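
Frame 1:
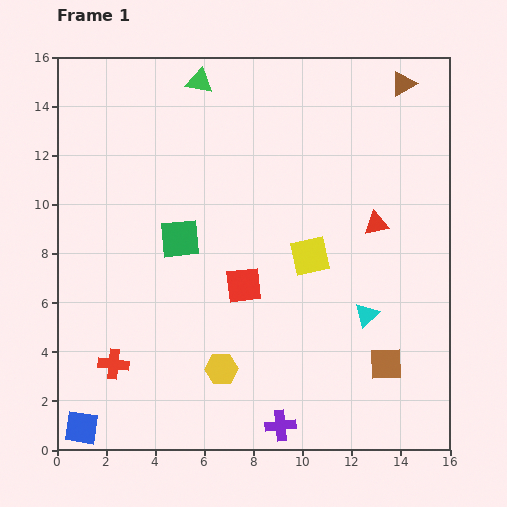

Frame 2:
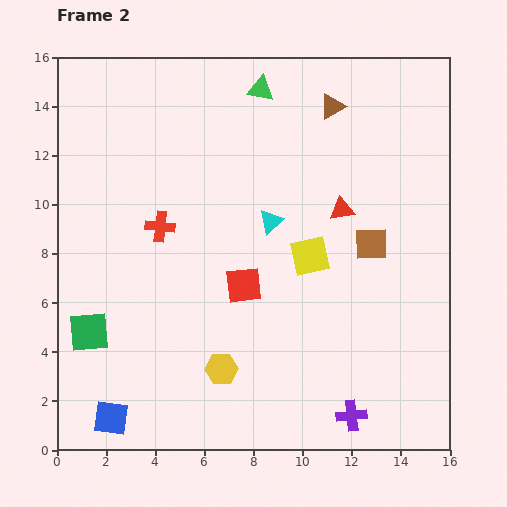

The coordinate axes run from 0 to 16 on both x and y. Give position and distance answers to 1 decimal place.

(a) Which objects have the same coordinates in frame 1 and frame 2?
the yellow hexagon, the yellow square, the red square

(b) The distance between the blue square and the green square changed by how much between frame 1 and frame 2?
-5.1

Distance in frame 1: 8.7. Distance in frame 2: 3.6.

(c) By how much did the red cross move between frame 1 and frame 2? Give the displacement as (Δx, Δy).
(1.9, 5.6)

The red cross was at (2.3, 3.5) in frame 1 and (4.2, 9.1) in frame 2.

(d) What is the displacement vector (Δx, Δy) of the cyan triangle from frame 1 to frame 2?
(-3.9, 3.8)

The cyan triangle was at (12.6, 5.5) in frame 1 and (8.7, 9.3) in frame 2.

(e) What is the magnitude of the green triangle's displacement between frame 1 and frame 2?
2.5

The green triangle moved from (5.8, 15.0) to (8.3, 14.7), a distance of √(2.5² + 0.3²) ≈ 2.5.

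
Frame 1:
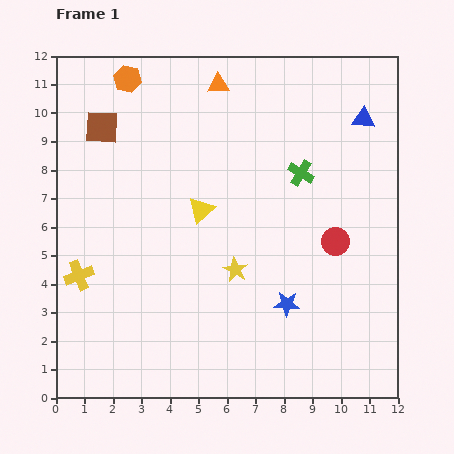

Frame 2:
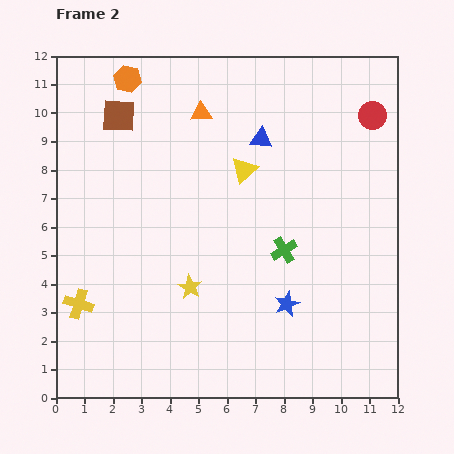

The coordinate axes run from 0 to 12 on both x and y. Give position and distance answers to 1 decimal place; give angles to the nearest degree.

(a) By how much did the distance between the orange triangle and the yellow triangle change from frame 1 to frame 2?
-1.9

Distance in frame 1: 4.4. Distance in frame 2: 2.5.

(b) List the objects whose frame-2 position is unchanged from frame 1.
the blue star, the orange hexagon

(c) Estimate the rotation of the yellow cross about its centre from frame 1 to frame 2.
39° clockwise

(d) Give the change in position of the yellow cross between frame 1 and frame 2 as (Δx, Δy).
(0.0, -1.0)

The yellow cross was at (0.8, 4.3) in frame 1 and (0.8, 3.3) in frame 2.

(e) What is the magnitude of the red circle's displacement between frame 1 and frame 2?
4.6

The red circle moved from (9.8, 5.5) to (11.1, 9.9), a distance of √(1.3² + 4.4²) ≈ 4.6.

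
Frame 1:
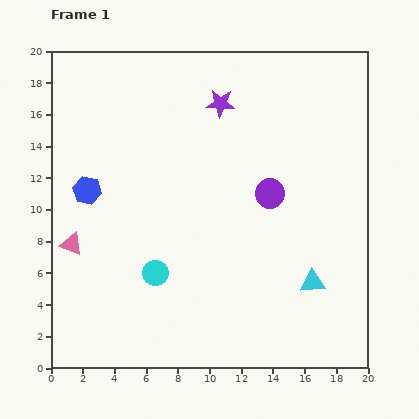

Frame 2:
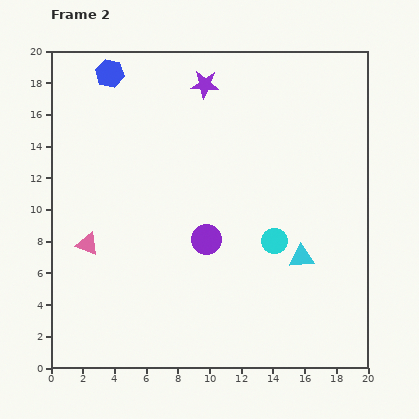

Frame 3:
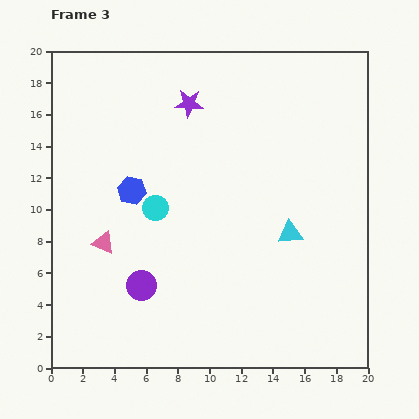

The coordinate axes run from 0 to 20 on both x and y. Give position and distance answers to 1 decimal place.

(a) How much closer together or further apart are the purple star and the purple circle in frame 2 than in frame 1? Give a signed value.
+3.3

Distance in frame 1: 6.5. Distance in frame 2: 9.8.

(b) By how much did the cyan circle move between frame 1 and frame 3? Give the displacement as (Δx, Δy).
(0.0, 4.1)

The cyan circle was at (6.6, 6.0) in frame 1 and (6.6, 10.1) in frame 3.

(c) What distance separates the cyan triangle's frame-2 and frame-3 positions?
1.7

The cyan triangle moved from (15.8, 7.0) to (15.1, 8.5), a distance of √(0.7² + 1.5²) ≈ 1.7.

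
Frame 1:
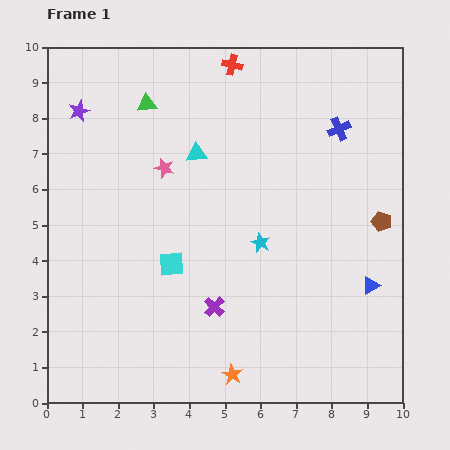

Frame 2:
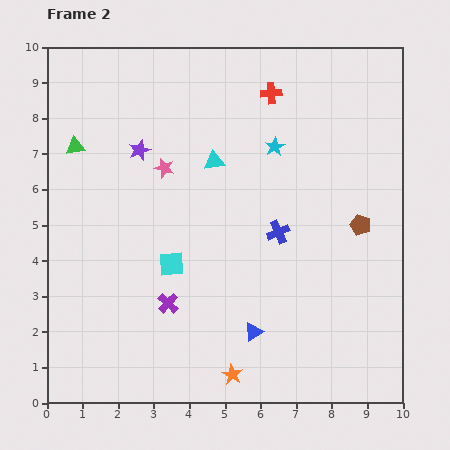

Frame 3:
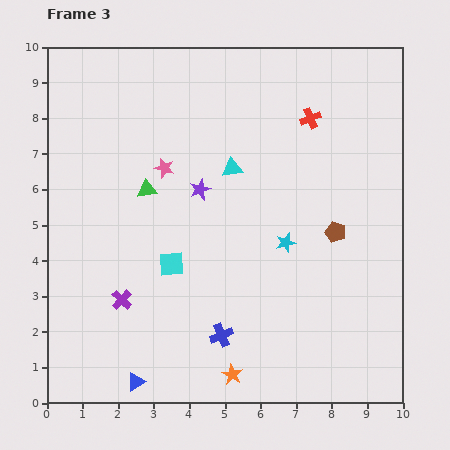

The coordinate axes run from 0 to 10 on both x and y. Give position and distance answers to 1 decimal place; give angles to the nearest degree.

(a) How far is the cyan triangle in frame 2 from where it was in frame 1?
0.5

The cyan triangle moved from (4.2, 7.0) to (4.7, 6.8), a distance of √(0.5² + 0.2²) ≈ 0.5.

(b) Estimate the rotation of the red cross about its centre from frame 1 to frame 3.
35° counter-clockwise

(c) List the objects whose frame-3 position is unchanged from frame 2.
the cyan square, the pink star, the orange star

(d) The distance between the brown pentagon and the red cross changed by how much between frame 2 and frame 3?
-1.2

Distance in frame 2: 4.5. Distance in frame 3: 3.3.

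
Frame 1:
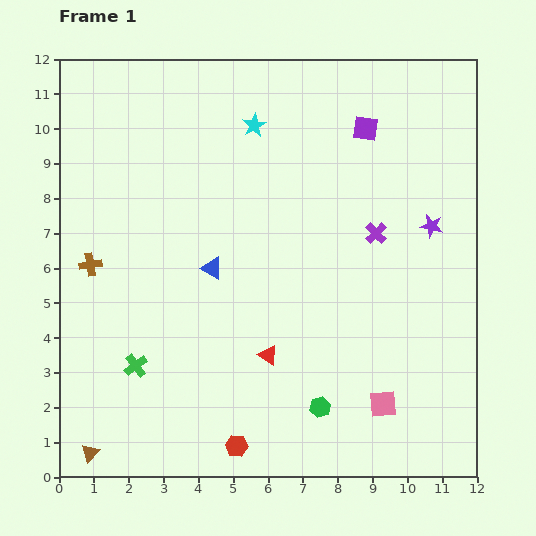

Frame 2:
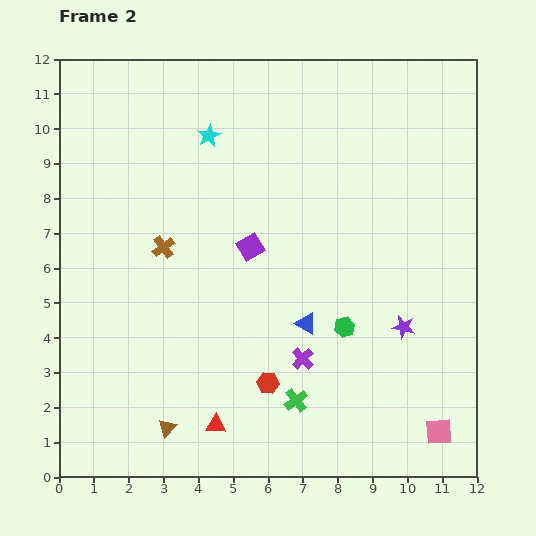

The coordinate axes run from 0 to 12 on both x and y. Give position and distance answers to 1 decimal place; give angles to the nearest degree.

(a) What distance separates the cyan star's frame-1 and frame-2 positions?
1.3

The cyan star moved from (5.6, 10.1) to (4.3, 9.8), a distance of √(1.3² + 0.3²) ≈ 1.3.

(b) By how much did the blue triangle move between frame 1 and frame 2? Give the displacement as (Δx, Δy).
(2.7, -1.6)

The blue triangle was at (4.4, 6.0) in frame 1 and (7.1, 4.4) in frame 2.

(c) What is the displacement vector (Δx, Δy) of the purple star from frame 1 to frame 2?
(-0.8, -2.9)

The purple star was at (10.7, 7.2) in frame 1 and (9.9, 4.3) in frame 2.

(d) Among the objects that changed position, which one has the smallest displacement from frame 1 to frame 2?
the cyan star

(moved 1.3)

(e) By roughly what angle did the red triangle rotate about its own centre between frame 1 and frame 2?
31° counter-clockwise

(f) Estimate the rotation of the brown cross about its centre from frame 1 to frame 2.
26° counter-clockwise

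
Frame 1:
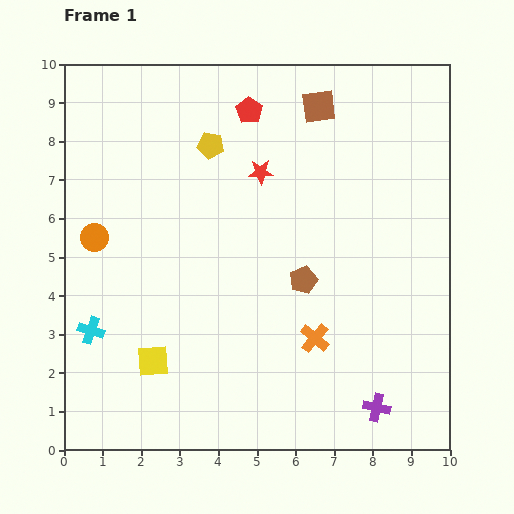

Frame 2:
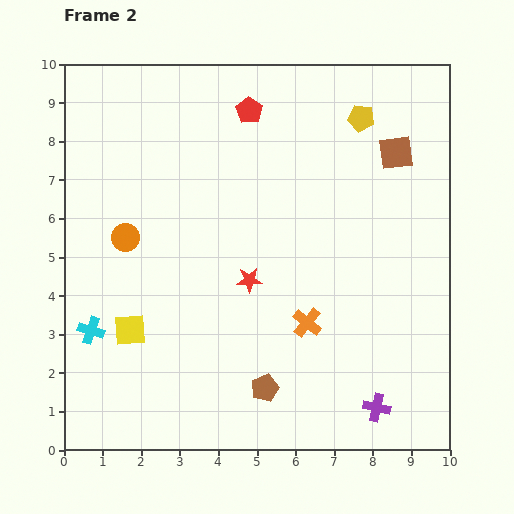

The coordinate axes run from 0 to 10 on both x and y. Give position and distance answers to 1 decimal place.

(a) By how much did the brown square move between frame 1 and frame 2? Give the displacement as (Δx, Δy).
(2.0, -1.2)

The brown square was at (6.6, 8.9) in frame 1 and (8.6, 7.7) in frame 2.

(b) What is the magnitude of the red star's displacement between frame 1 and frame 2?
2.8

The red star moved from (5.1, 7.2) to (4.8, 4.4), a distance of √(0.3² + 2.8²) ≈ 2.8.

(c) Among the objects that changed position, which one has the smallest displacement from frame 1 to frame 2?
the orange cross

(moved 0.4)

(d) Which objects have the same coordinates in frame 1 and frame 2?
the red pentagon, the purple cross, the cyan cross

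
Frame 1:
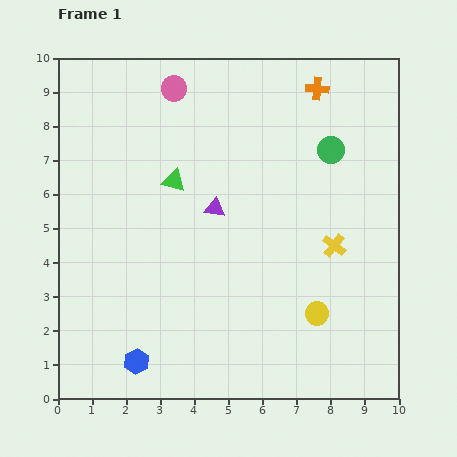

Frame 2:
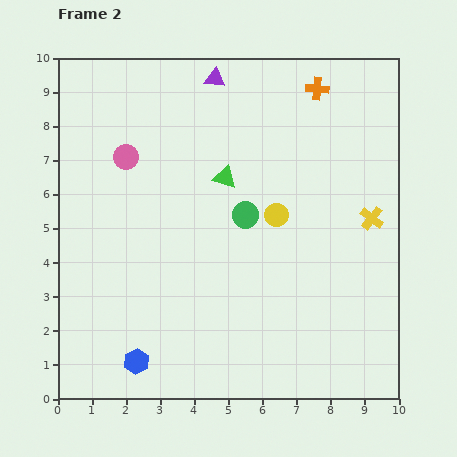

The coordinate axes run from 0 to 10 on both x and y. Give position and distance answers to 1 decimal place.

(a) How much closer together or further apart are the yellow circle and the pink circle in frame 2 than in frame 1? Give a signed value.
-3.1

Distance in frame 1: 7.8. Distance in frame 2: 4.7.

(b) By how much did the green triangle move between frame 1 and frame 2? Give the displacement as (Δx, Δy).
(1.5, 0.1)

The green triangle was at (3.4, 6.4) in frame 1 and (4.9, 6.5) in frame 2.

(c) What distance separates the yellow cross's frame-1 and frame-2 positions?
1.4

The yellow cross moved from (8.1, 4.5) to (9.2, 5.3), a distance of √(1.1² + 0.8²) ≈ 1.4.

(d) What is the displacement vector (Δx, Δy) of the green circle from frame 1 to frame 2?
(-2.5, -1.9)

The green circle was at (8.0, 7.3) in frame 1 and (5.5, 5.4) in frame 2.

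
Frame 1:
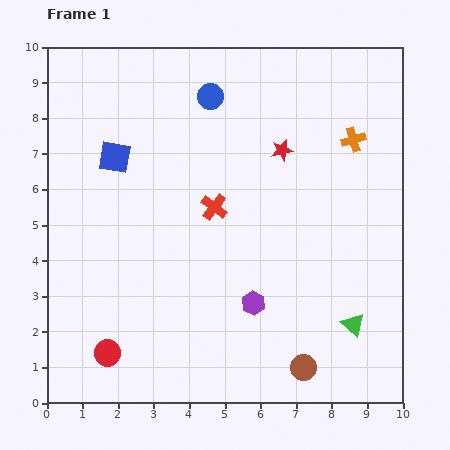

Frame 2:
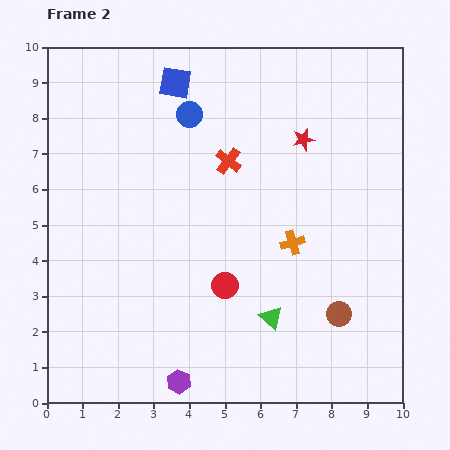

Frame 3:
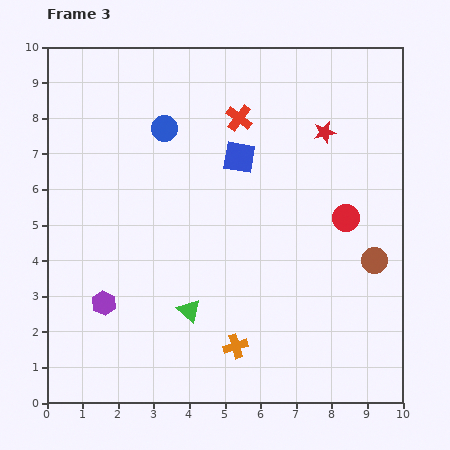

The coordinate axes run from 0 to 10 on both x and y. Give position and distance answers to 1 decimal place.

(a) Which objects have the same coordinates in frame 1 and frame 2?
none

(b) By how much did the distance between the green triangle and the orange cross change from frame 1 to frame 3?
-3.6

Distance in frame 1: 5.2. Distance in frame 3: 1.6.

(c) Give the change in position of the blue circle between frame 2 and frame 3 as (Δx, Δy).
(-0.7, -0.4)

The blue circle was at (4.0, 8.1) in frame 2 and (3.3, 7.7) in frame 3.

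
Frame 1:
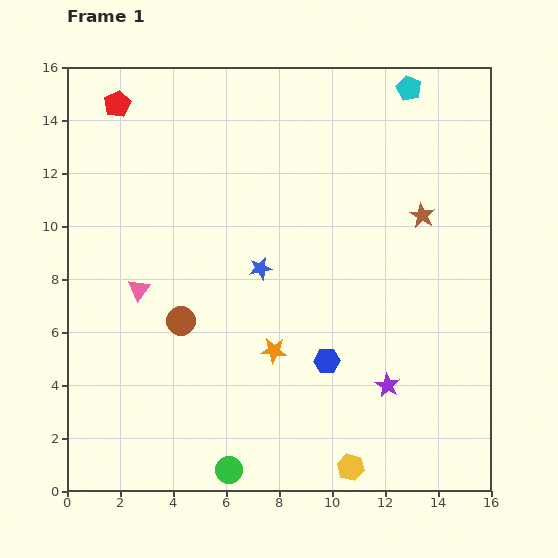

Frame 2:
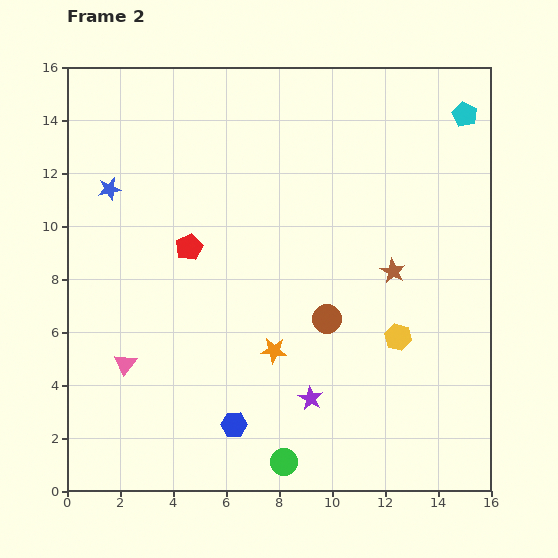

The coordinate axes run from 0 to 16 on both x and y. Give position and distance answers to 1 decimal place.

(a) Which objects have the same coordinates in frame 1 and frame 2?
the orange star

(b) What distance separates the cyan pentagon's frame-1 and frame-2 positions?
2.3

The cyan pentagon moved from (12.9, 15.2) to (15.0, 14.2), a distance of √(2.1² + 1.0²) ≈ 2.3.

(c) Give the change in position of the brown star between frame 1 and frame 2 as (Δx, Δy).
(-1.1, -2.1)

The brown star was at (13.4, 10.4) in frame 1 and (12.3, 8.3) in frame 2.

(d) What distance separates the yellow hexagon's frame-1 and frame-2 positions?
5.2

The yellow hexagon moved from (10.7, 0.9) to (12.5, 5.8), a distance of √(1.8² + 4.9²) ≈ 5.2.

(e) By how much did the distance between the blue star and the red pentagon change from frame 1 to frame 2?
-4.5

Distance in frame 1: 8.2. Distance in frame 2: 3.7.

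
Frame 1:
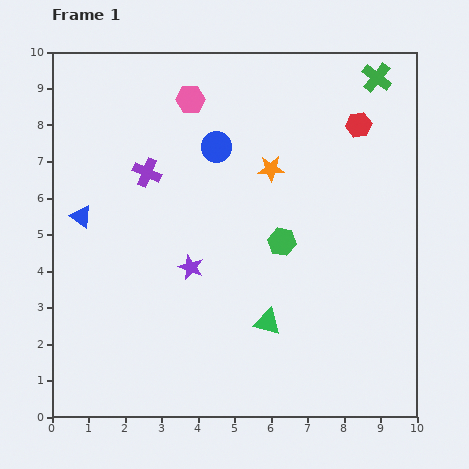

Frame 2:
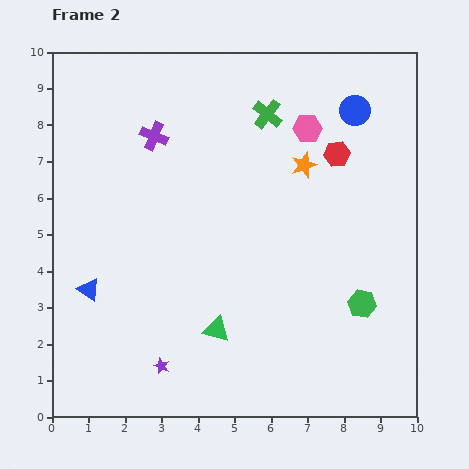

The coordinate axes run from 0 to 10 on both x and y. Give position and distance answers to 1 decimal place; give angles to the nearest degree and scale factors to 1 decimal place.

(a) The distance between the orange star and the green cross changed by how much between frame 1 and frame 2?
-2.1

Distance in frame 1: 3.8. Distance in frame 2: 1.7.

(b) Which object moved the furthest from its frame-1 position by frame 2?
the blue circle

(moved 3.9; next 3.3)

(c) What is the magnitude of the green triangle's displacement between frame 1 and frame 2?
1.4

The green triangle moved from (5.9, 2.6) to (4.5, 2.4), a distance of √(1.4² + 0.2²) ≈ 1.4.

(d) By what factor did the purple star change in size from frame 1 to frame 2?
0.6×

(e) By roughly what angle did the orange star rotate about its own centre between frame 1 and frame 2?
17° counter-clockwise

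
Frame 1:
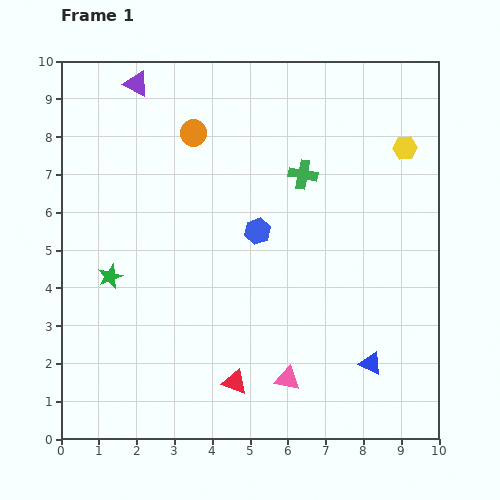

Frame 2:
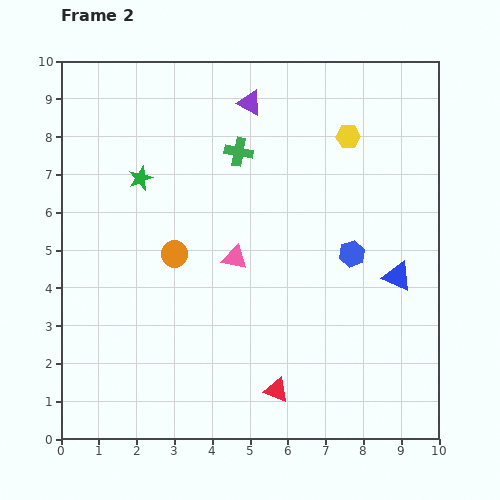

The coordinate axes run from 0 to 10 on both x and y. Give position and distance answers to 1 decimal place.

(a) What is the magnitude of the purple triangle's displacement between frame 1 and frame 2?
3.0

The purple triangle moved from (2.0, 9.4) to (5.0, 8.9), a distance of √(3.0² + 0.5²) ≈ 3.0.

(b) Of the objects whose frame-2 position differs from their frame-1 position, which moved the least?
the red triangle

(moved 1.1)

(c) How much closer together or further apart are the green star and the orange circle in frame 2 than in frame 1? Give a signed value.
-2.2

Distance in frame 1: 4.4. Distance in frame 2: 2.2.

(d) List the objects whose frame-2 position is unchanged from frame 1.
none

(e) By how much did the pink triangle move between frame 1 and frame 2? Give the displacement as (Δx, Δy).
(-1.4, 3.2)

The pink triangle was at (6.0, 1.6) in frame 1 and (4.6, 4.8) in frame 2.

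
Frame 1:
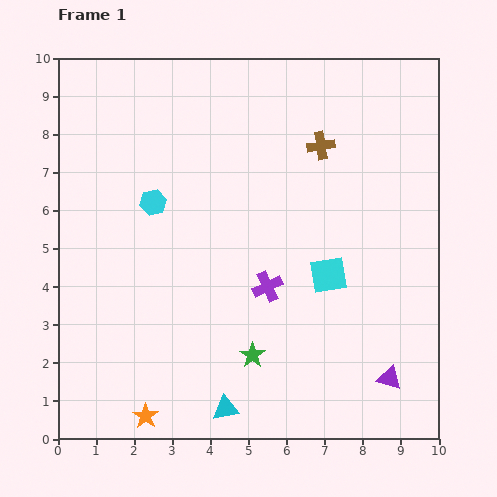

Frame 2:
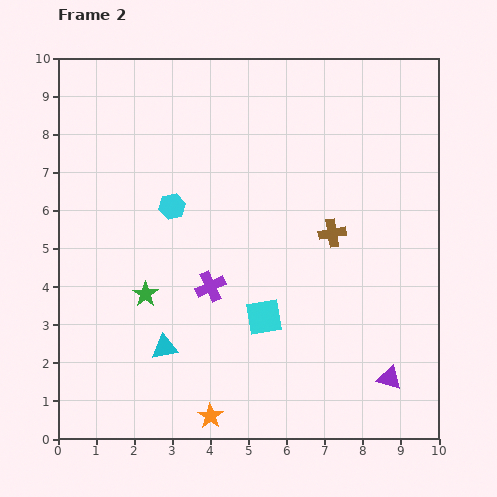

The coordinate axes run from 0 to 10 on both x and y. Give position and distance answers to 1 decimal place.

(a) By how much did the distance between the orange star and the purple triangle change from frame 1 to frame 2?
-1.7

Distance in frame 1: 6.5. Distance in frame 2: 4.8.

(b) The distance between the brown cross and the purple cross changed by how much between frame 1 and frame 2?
-0.5

Distance in frame 1: 4.0. Distance in frame 2: 3.5.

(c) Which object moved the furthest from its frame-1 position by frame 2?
the green star

(moved 3.2; next 2.3)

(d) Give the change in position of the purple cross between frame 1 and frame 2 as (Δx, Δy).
(-1.5, 0.0)

The purple cross was at (5.5, 4.0) in frame 1 and (4.0, 4.0) in frame 2.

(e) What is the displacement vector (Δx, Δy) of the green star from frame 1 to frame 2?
(-2.8, 1.6)

The green star was at (5.1, 2.2) in frame 1 and (2.3, 3.8) in frame 2.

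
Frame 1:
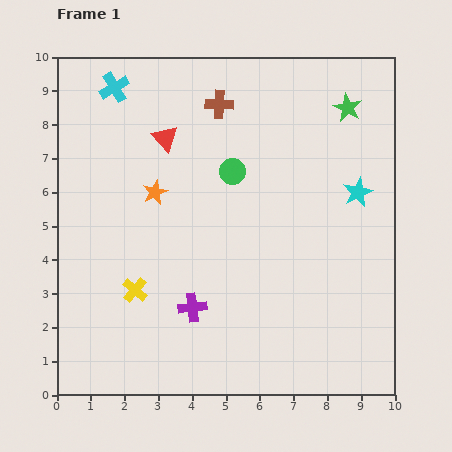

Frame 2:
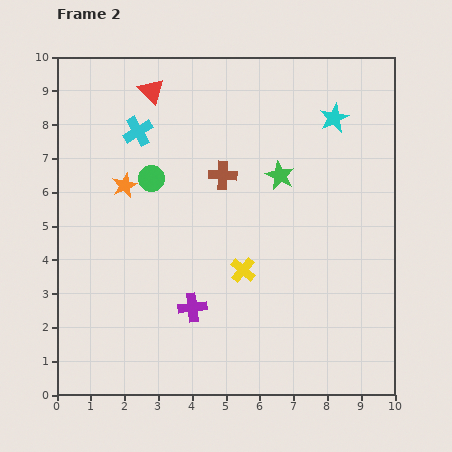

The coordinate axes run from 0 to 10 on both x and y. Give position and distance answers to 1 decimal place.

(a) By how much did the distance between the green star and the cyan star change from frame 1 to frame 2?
-0.2

Distance in frame 1: 2.5. Distance in frame 2: 2.3.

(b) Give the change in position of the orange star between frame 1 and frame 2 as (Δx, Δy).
(-0.9, 0.2)

The orange star was at (2.9, 6.0) in frame 1 and (2.0, 6.2) in frame 2.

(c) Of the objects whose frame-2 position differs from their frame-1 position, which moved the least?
the orange star

(moved 0.9)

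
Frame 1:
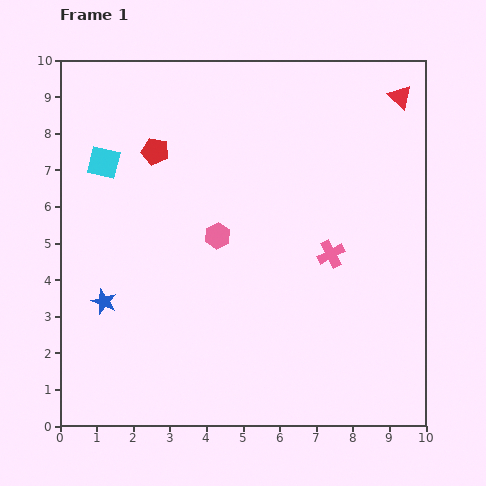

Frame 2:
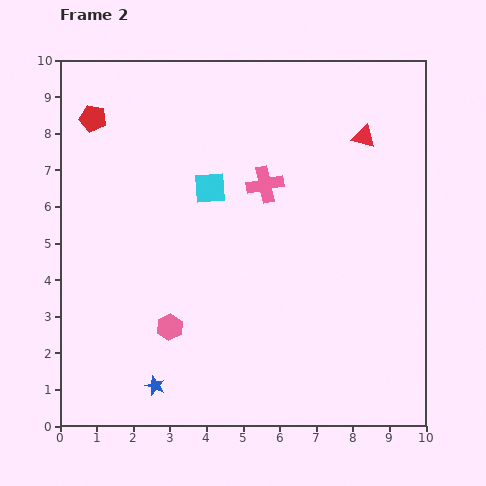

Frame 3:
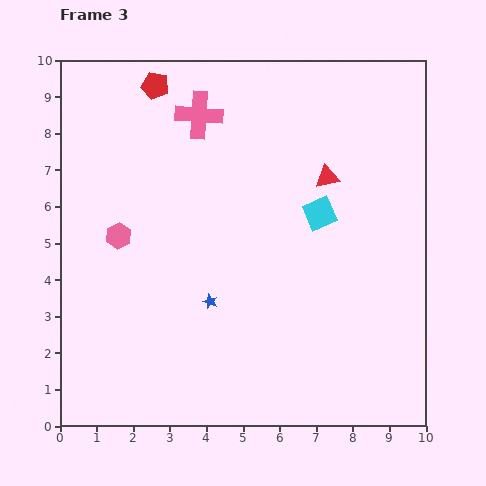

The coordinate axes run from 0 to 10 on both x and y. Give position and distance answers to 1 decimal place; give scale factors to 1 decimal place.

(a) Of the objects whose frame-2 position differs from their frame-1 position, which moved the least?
the red triangle

(moved 1.5)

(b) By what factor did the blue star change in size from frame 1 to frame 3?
0.6×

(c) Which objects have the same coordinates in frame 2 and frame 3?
none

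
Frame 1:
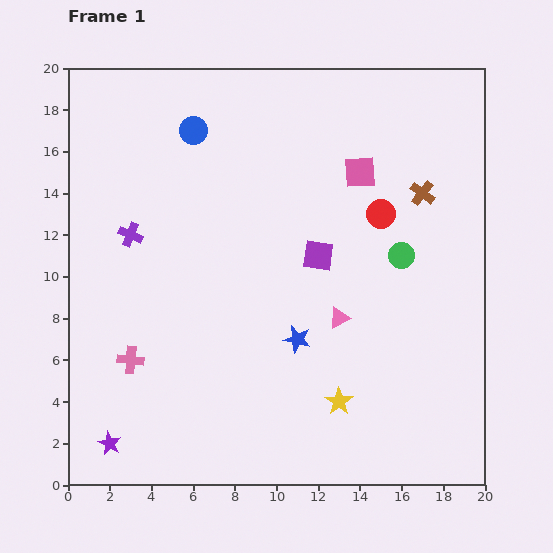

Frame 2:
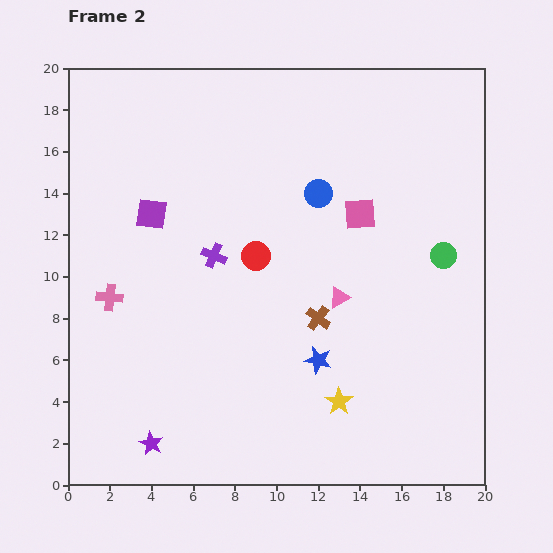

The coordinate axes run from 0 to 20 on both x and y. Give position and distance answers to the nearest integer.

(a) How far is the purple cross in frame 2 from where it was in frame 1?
4

The purple cross moved from (3, 12) to (7, 11), a distance of √(4² + 1²) ≈ 4.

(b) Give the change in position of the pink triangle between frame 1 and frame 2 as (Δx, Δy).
(0, 1)

The pink triangle was at (13, 8) in frame 1 and (13, 9) in frame 2.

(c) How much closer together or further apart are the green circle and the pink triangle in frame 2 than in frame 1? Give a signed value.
+1

Distance in frame 1: 4. Distance in frame 2: 5.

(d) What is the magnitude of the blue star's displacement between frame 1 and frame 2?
1

The blue star moved from (11, 7) to (12, 6), a distance of √(1² + 1²) ≈ 1.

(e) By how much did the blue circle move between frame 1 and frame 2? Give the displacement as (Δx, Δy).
(6, -3)

The blue circle was at (6, 17) in frame 1 and (12, 14) in frame 2.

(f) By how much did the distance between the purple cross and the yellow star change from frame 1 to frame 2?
-4

Distance in frame 1: 13. Distance in frame 2: 9.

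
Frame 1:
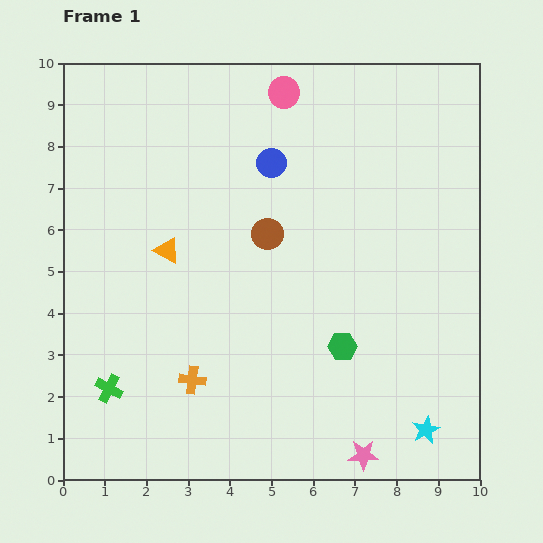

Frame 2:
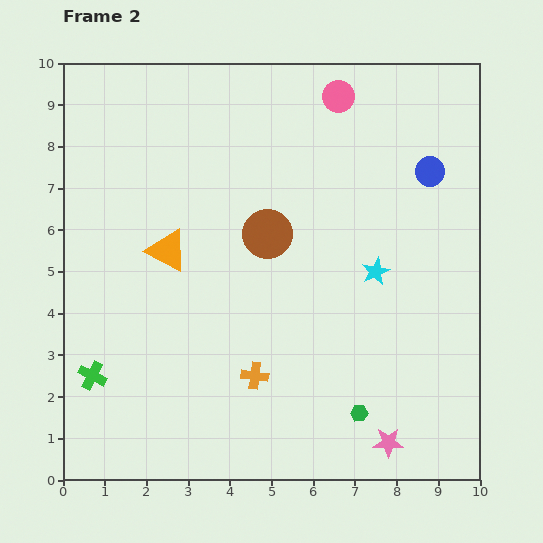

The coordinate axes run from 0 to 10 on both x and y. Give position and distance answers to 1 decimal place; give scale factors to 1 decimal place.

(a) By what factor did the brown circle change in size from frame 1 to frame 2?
1.6×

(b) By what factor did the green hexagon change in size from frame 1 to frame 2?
0.6×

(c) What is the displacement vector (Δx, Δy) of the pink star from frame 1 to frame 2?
(0.6, 0.3)

The pink star was at (7.2, 0.6) in frame 1 and (7.8, 0.9) in frame 2.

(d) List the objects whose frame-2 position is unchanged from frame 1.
the orange triangle, the brown circle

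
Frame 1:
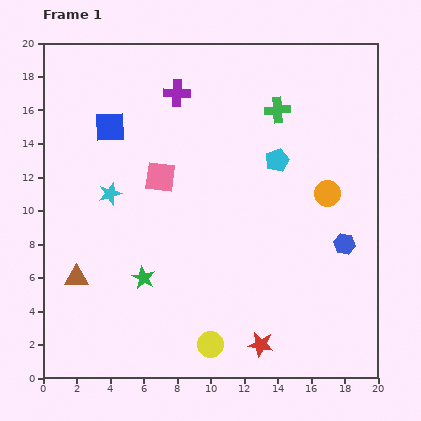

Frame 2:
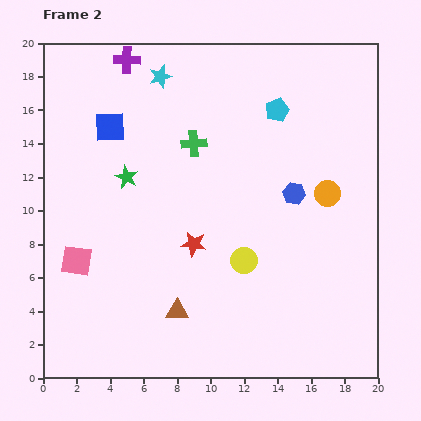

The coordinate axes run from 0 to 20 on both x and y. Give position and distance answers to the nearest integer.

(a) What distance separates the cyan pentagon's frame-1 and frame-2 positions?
3

The cyan pentagon moved from (14, 13) to (14, 16), a distance of √(0² + 3²) ≈ 3.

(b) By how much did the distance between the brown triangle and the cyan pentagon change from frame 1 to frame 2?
-1

Distance in frame 1: 14. Distance in frame 2: 13.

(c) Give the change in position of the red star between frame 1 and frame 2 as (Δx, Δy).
(-4, 6)

The red star was at (13, 2) in frame 1 and (9, 8) in frame 2.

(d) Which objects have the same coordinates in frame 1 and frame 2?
the blue square, the orange circle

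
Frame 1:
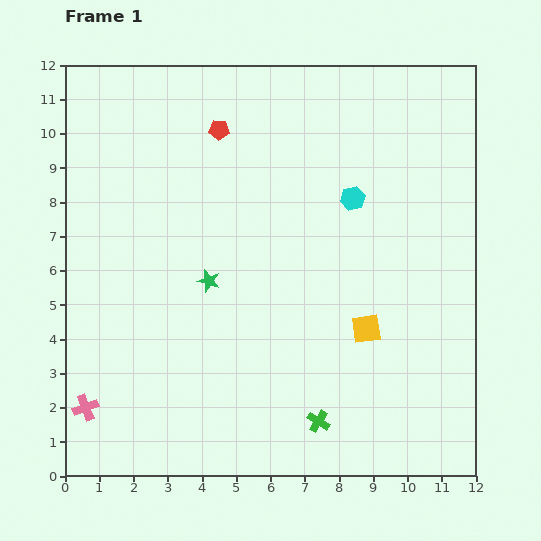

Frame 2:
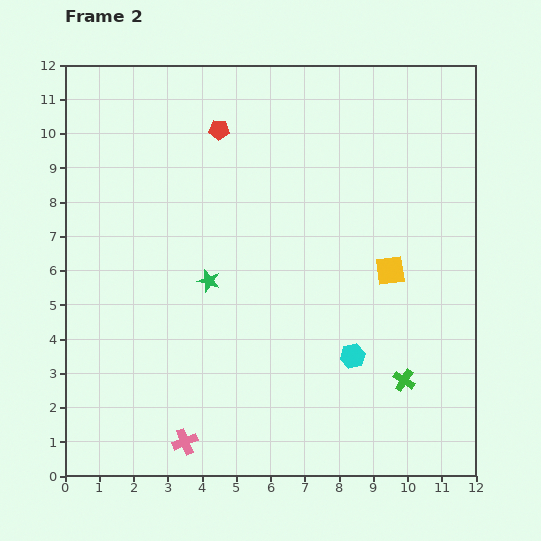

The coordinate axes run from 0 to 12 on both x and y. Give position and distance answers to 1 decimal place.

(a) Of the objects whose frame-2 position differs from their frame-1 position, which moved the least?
the yellow square

(moved 1.8)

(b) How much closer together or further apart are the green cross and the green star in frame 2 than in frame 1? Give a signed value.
+1.2

Distance in frame 1: 5.2. Distance in frame 2: 6.4.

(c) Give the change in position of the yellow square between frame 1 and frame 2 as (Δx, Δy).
(0.7, 1.7)

The yellow square was at (8.8, 4.3) in frame 1 and (9.5, 6.0) in frame 2.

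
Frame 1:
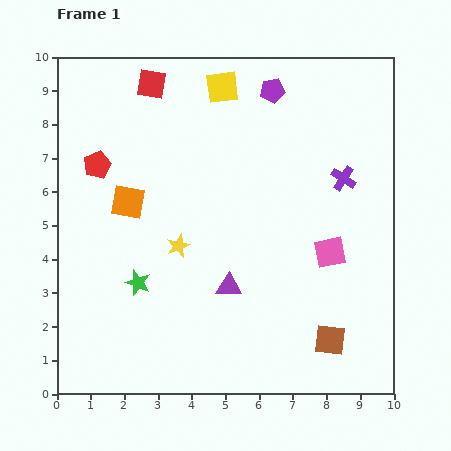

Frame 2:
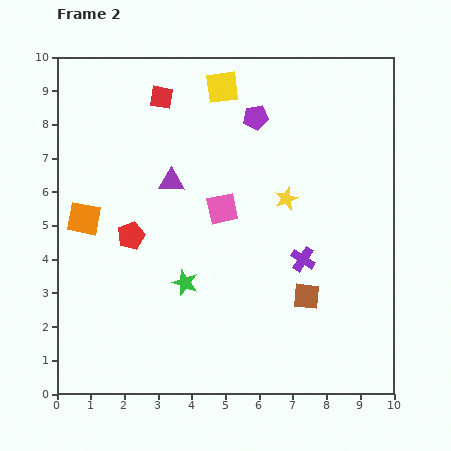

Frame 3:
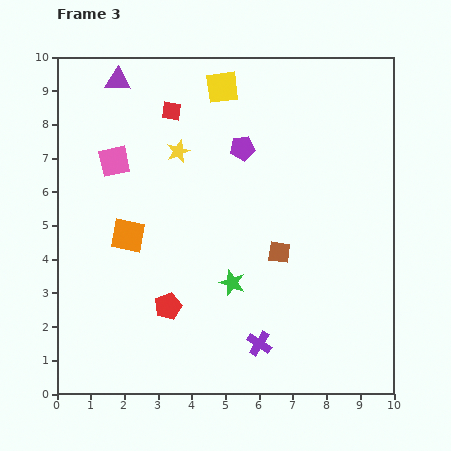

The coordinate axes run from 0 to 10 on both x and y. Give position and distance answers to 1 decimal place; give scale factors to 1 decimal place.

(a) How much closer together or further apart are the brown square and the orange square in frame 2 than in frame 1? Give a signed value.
-0.3

Distance in frame 1: 7.3. Distance in frame 2: 7.0.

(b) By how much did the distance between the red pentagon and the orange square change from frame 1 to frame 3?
+1.0

Distance in frame 1: 1.4. Distance in frame 3: 2.4.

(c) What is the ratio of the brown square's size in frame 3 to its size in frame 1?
0.7×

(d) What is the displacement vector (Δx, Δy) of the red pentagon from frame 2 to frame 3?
(1.1, -2.1)

The red pentagon was at (2.2, 4.7) in frame 2 and (3.3, 2.6) in frame 3.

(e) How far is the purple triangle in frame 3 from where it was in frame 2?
3.4

The purple triangle moved from (3.4, 6.3) to (1.8, 9.3), a distance of √(1.6² + 3.0²) ≈ 3.4.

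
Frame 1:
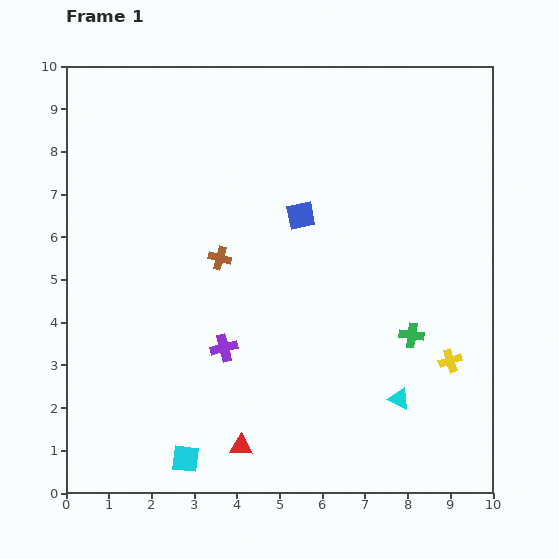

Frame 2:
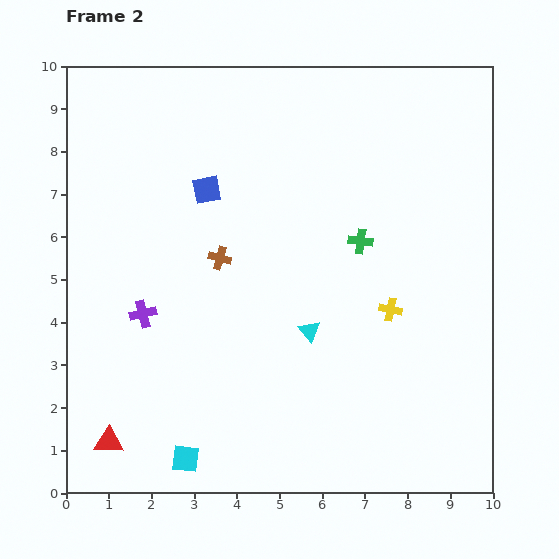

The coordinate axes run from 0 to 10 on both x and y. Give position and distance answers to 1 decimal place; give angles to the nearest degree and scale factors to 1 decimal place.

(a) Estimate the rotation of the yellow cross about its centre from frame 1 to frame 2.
28° clockwise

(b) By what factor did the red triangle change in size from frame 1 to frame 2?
1.3×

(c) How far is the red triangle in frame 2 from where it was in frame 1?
3.1

The red triangle moved from (4.1, 1.1) to (1.0, 1.2), a distance of √(3.1² + 0.1²) ≈ 3.1.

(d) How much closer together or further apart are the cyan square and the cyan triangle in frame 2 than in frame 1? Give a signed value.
-1.0

Distance in frame 1: 5.2. Distance in frame 2: 4.2.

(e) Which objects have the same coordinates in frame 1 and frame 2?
the brown cross, the cyan square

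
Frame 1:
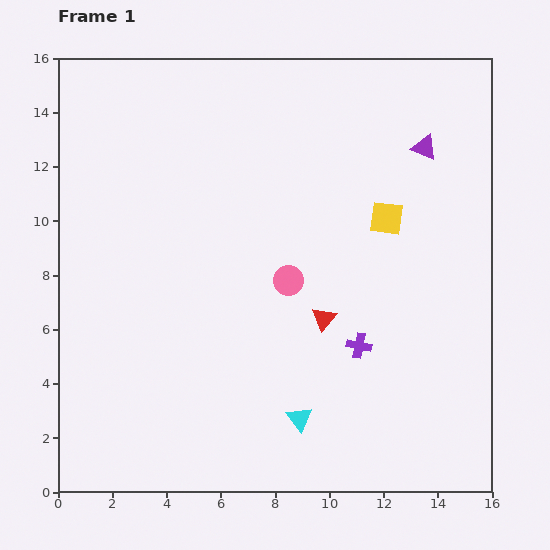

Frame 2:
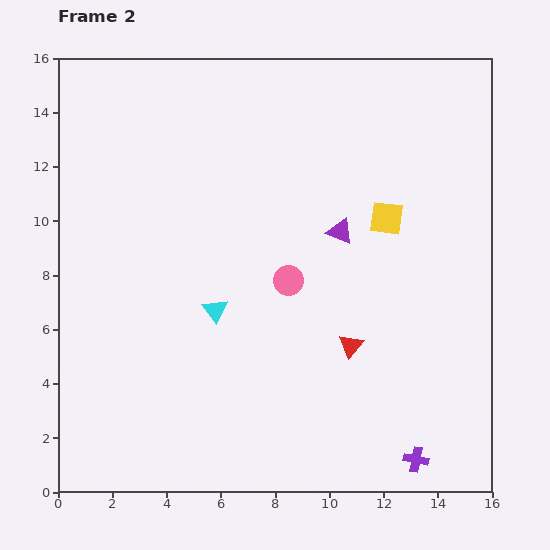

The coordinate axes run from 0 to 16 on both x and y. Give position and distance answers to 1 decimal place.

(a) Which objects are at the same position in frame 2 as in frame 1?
the pink circle, the yellow square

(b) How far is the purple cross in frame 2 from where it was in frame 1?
4.7

The purple cross moved from (11.1, 5.4) to (13.2, 1.2), a distance of √(2.1² + 4.2²) ≈ 4.7.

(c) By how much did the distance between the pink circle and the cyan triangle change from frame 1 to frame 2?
-2.2

Distance in frame 1: 5.1. Distance in frame 2: 2.9.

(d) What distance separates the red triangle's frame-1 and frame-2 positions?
1.4

The red triangle moved from (9.8, 6.4) to (10.8, 5.4), a distance of √(1.0² + 1.0²) ≈ 1.4.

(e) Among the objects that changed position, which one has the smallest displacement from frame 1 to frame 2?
the red triangle

(moved 1.4)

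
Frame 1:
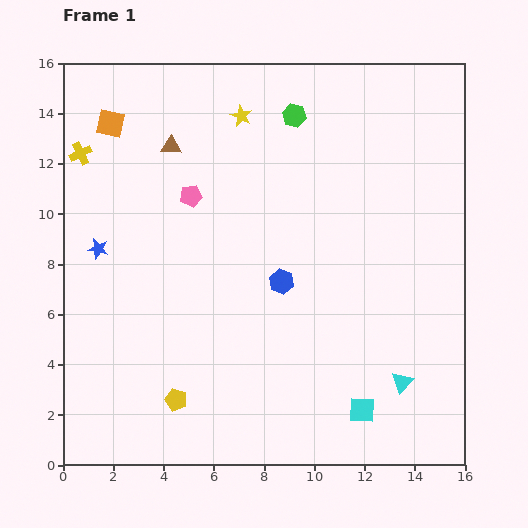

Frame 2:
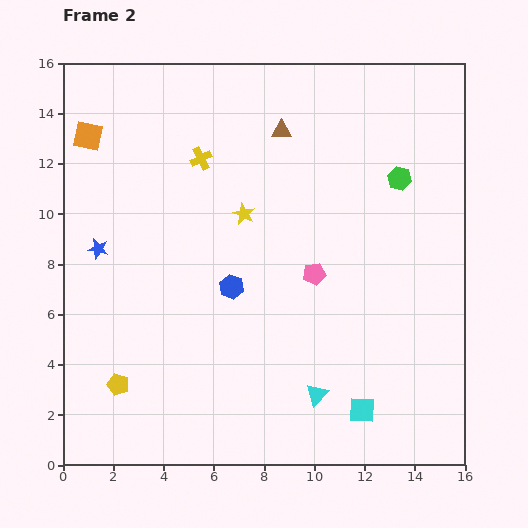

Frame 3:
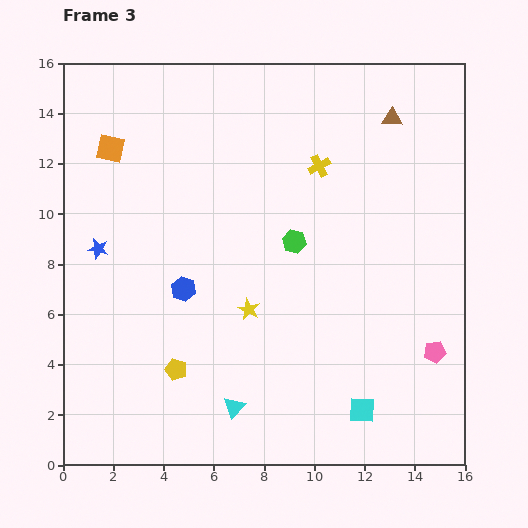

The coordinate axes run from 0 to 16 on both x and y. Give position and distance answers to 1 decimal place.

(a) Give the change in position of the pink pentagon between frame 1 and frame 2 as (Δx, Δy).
(4.9, -3.1)

The pink pentagon was at (5.1, 10.7) in frame 1 and (10.0, 7.6) in frame 2.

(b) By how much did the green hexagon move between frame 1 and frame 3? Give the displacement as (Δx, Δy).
(0.0, -5.0)

The green hexagon was at (9.2, 13.9) in frame 1 and (9.2, 8.9) in frame 3.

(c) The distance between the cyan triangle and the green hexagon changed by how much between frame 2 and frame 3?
-2.2

Distance in frame 2: 9.2. Distance in frame 3: 7.0.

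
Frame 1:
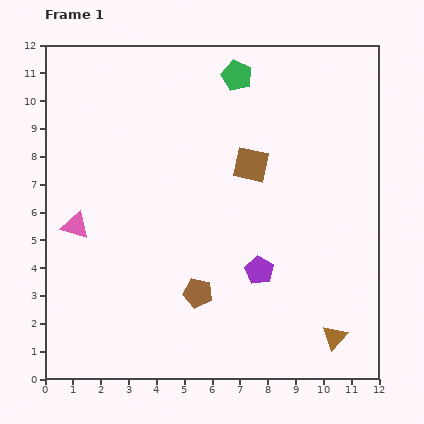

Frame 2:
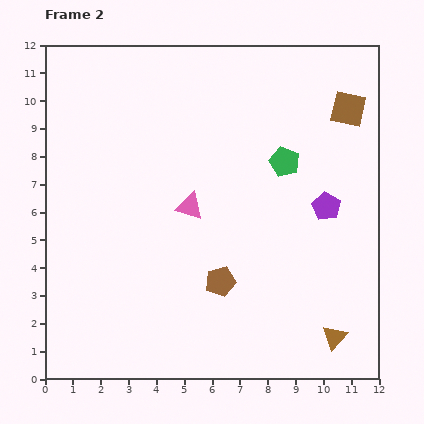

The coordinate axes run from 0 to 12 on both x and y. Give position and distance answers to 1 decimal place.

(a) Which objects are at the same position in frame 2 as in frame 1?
the brown triangle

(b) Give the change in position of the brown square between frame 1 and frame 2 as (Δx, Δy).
(3.5, 2.0)

The brown square was at (7.4, 7.7) in frame 1 and (10.9, 9.7) in frame 2.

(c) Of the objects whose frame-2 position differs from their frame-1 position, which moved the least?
the brown pentagon

(moved 0.9)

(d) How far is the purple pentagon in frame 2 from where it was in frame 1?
3.3

The purple pentagon moved from (7.7, 3.9) to (10.1, 6.2), a distance of √(2.4² + 2.3²) ≈ 3.3.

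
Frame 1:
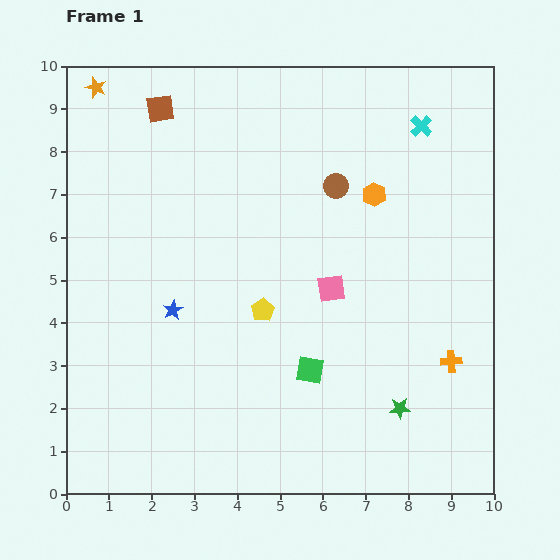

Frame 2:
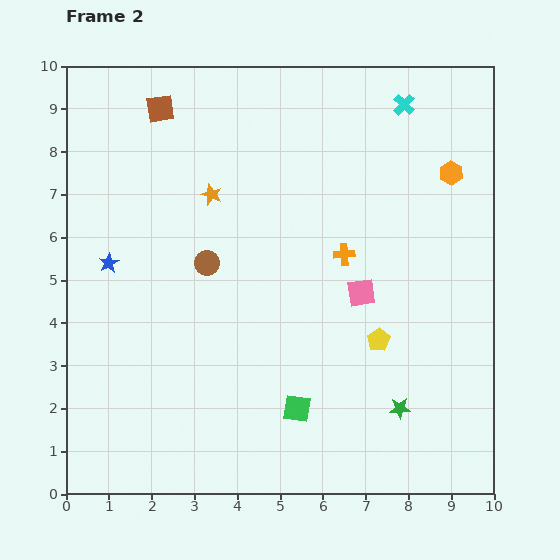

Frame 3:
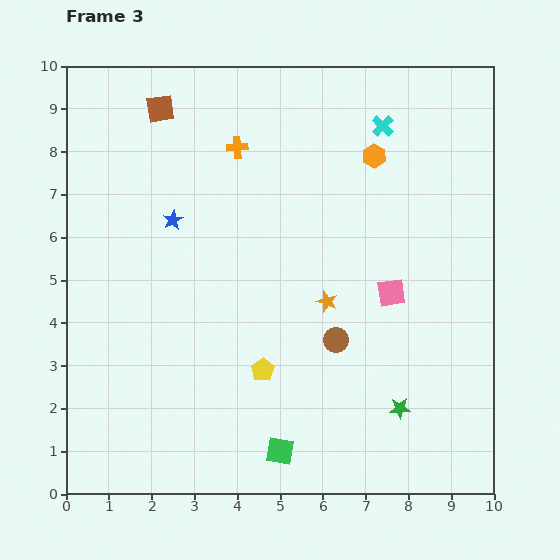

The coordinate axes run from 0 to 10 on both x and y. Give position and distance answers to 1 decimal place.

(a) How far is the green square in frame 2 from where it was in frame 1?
0.9

The green square moved from (5.7, 2.9) to (5.4, 2.0), a distance of √(0.3² + 0.9²) ≈ 0.9.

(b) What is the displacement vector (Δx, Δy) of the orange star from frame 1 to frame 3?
(5.4, -5.0)

The orange star was at (0.7, 9.5) in frame 1 and (6.1, 4.5) in frame 3.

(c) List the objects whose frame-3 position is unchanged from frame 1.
the green star, the brown square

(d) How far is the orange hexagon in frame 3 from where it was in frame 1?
0.9

The orange hexagon moved from (7.2, 7.0) to (7.2, 7.9), a distance of √(0.0² + 0.9²) ≈ 0.9.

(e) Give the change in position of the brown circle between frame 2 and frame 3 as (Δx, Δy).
(3.0, -1.8)

The brown circle was at (3.3, 5.4) in frame 2 and (6.3, 3.6) in frame 3.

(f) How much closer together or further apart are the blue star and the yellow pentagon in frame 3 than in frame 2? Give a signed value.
-2.5

Distance in frame 2: 6.6. Distance in frame 3: 4.1.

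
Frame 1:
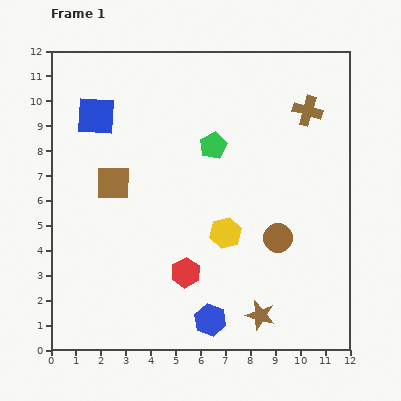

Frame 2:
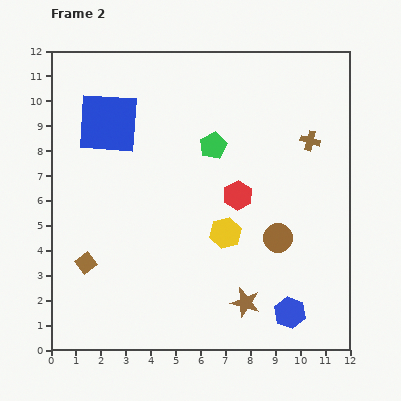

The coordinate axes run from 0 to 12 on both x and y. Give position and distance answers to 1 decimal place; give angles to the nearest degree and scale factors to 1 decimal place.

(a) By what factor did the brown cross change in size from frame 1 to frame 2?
0.7×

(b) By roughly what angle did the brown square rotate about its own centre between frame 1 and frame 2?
38° counter-clockwise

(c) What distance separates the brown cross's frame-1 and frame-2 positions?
1.2

The brown cross moved from (10.3, 9.6) to (10.4, 8.4), a distance of √(0.1² + 1.2²) ≈ 1.2.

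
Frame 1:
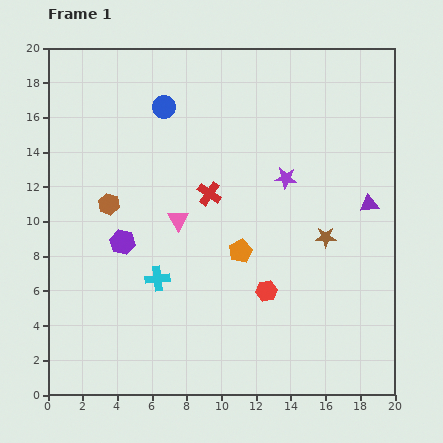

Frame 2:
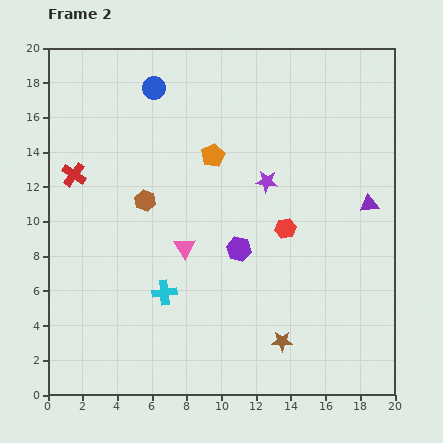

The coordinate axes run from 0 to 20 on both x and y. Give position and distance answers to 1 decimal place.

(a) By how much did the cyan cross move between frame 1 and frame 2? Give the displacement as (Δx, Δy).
(0.4, -0.8)

The cyan cross was at (6.3, 6.7) in frame 1 and (6.7, 5.9) in frame 2.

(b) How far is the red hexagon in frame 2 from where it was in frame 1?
3.8

The red hexagon moved from (12.6, 6.0) to (13.7, 9.6), a distance of √(1.1² + 3.6²) ≈ 3.8.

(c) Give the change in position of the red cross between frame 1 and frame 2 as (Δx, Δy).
(-7.8, 1.1)

The red cross was at (9.3, 11.6) in frame 1 and (1.5, 12.7) in frame 2.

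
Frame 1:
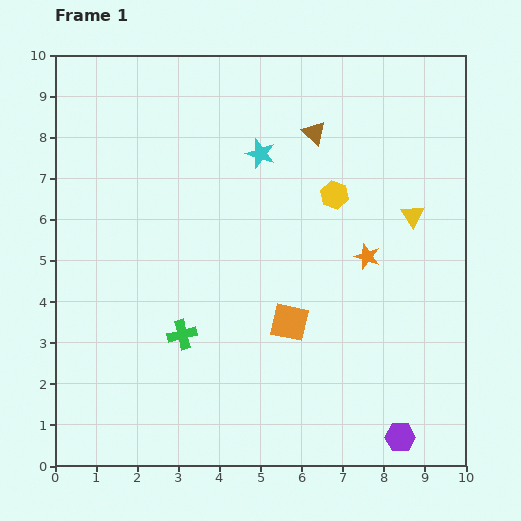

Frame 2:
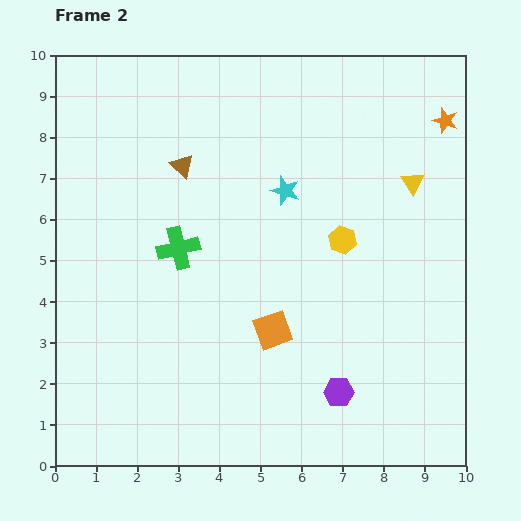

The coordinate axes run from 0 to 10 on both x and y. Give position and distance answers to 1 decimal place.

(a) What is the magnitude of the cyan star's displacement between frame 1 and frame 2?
1.1

The cyan star moved from (5.0, 7.6) to (5.6, 6.7), a distance of √(0.6² + 0.9²) ≈ 1.1.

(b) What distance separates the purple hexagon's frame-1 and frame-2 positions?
1.9

The purple hexagon moved from (8.4, 0.7) to (6.9, 1.8), a distance of √(1.5² + 1.1²) ≈ 1.9.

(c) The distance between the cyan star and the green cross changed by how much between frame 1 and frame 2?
-1.8

Distance in frame 1: 4.8. Distance in frame 2: 3.0.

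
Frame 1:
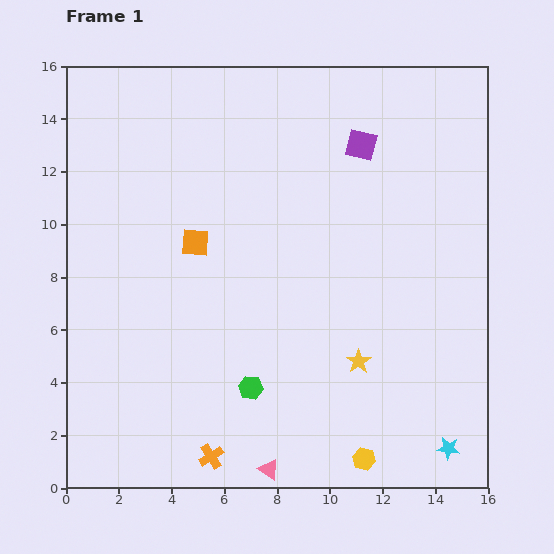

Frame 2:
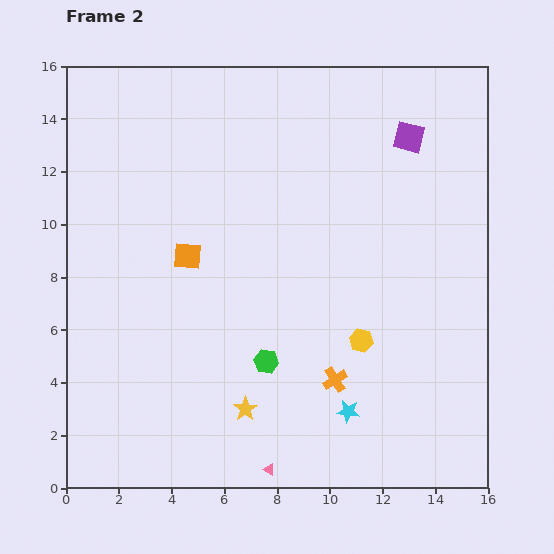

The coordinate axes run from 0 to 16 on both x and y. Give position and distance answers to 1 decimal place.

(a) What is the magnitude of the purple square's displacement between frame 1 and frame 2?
1.8

The purple square moved from (11.2, 13.0) to (13.0, 13.3), a distance of √(1.8² + 0.3²) ≈ 1.8.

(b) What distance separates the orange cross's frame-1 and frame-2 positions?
5.5

The orange cross moved from (5.5, 1.2) to (10.2, 4.1), a distance of √(4.7² + 2.9²) ≈ 5.5.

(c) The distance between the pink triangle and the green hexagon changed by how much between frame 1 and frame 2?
+0.9

Distance in frame 1: 3.2. Distance in frame 2: 4.1.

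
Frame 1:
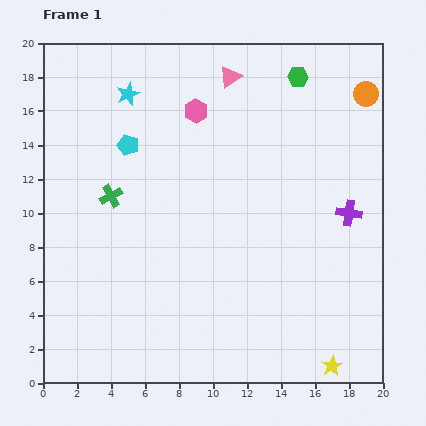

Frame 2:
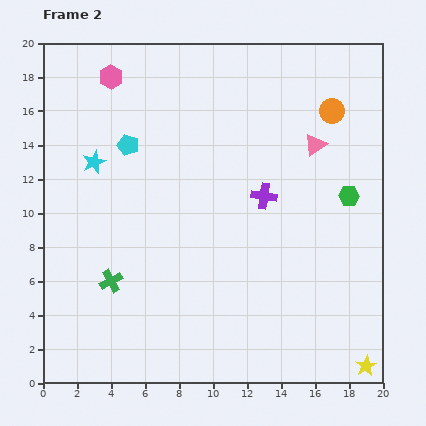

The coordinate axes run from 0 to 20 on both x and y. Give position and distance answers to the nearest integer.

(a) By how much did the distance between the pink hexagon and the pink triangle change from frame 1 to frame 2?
+10

Distance in frame 1: 3. Distance in frame 2: 13.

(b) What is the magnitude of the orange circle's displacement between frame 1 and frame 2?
2

The orange circle moved from (19, 17) to (17, 16), a distance of √(2² + 1²) ≈ 2.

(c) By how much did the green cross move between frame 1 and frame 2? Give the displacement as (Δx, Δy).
(0, -5)

The green cross was at (4, 11) in frame 1 and (4, 6) in frame 2.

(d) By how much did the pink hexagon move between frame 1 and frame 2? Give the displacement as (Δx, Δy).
(-5, 2)

The pink hexagon was at (9, 16) in frame 1 and (4, 18) in frame 2.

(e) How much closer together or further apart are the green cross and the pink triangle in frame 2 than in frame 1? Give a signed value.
+4

Distance in frame 1: 10. Distance in frame 2: 14.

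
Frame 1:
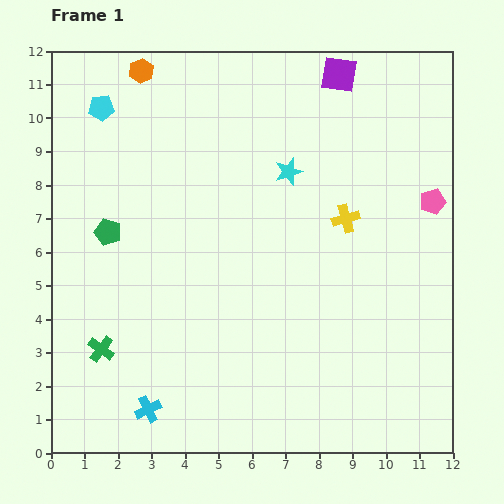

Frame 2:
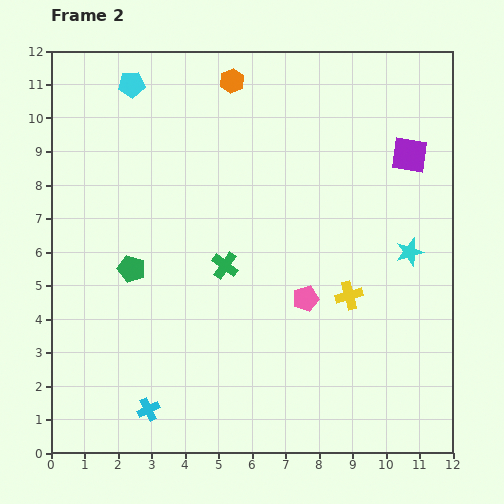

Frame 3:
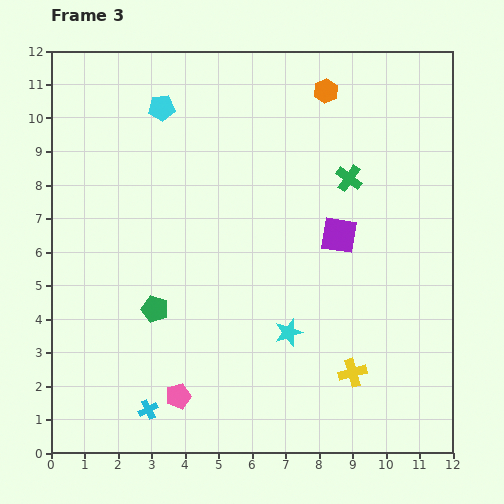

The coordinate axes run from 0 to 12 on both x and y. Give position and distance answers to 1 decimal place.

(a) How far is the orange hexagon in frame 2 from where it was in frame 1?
2.7

The orange hexagon moved from (2.7, 11.4) to (5.4, 11.1), a distance of √(2.7² + 0.3²) ≈ 2.7.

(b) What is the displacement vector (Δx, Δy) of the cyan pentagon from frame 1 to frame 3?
(1.8, 0.0)

The cyan pentagon was at (1.5, 10.3) in frame 1 and (3.3, 10.3) in frame 3.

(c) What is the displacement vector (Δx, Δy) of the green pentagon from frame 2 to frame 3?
(0.7, -1.2)

The green pentagon was at (2.4, 5.5) in frame 2 and (3.1, 4.3) in frame 3.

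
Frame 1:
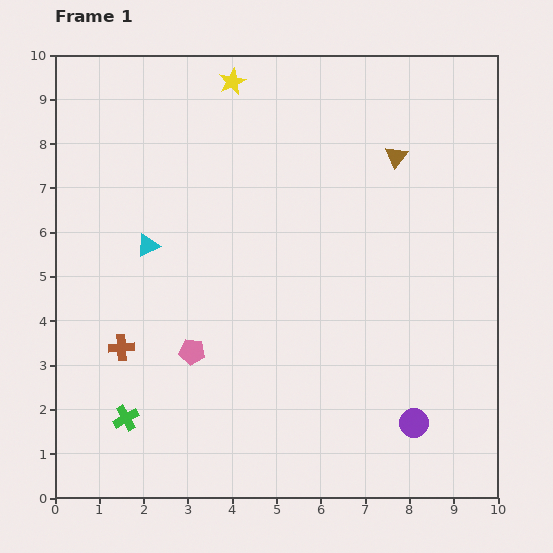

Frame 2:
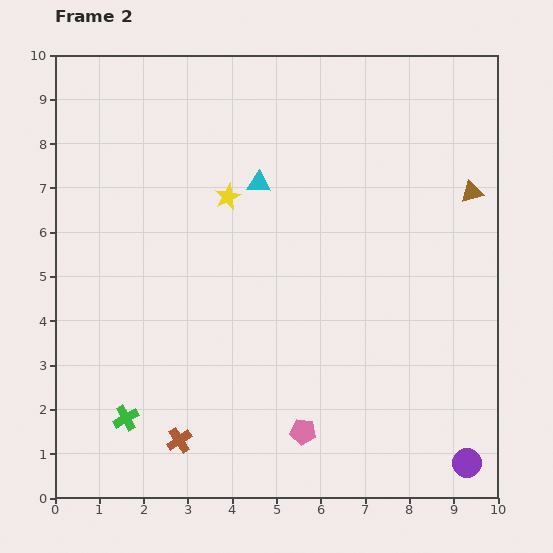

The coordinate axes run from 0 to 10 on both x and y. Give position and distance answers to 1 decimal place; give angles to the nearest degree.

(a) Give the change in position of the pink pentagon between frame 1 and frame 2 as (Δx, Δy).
(2.5, -1.8)

The pink pentagon was at (3.1, 3.3) in frame 1 and (5.6, 1.5) in frame 2.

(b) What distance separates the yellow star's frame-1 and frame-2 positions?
2.6

The yellow star moved from (4.0, 9.4) to (3.9, 6.8), a distance of √(0.1² + 2.6²) ≈ 2.6.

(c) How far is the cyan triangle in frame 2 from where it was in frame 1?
2.9

The cyan triangle moved from (2.1, 5.7) to (4.6, 7.1), a distance of √(2.5² + 1.4²) ≈ 2.9.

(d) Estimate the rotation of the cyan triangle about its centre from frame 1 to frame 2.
31° clockwise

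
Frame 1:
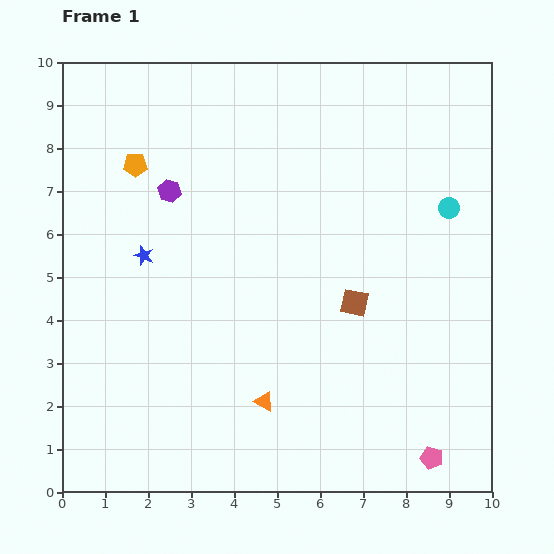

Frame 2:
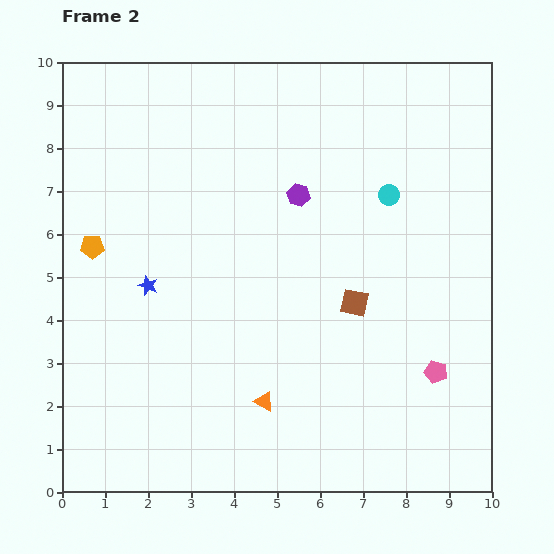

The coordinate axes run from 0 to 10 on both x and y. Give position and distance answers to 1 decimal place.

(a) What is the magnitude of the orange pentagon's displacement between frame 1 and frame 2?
2.1

The orange pentagon moved from (1.7, 7.6) to (0.7, 5.7), a distance of √(1.0² + 1.9²) ≈ 2.1.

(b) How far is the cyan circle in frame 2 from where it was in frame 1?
1.4

The cyan circle moved from (9.0, 6.6) to (7.6, 6.9), a distance of √(1.4² + 0.3²) ≈ 1.4.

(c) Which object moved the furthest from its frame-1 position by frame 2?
the purple hexagon

(moved 3.0; next 2.1)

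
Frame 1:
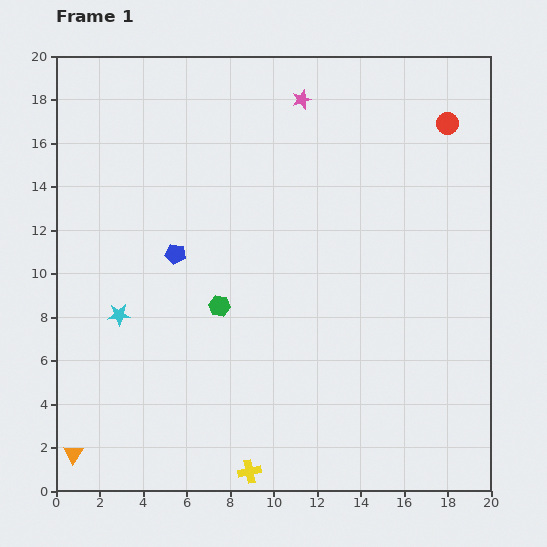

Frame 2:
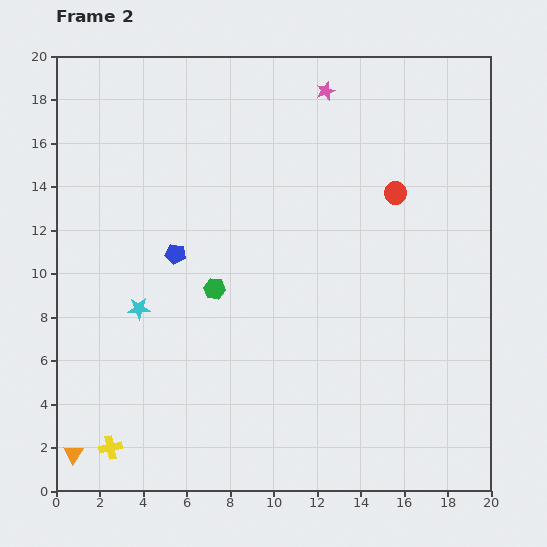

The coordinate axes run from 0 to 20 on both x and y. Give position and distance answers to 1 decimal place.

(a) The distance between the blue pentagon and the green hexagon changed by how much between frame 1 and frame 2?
-0.7

Distance in frame 1: 3.1. Distance in frame 2: 2.4.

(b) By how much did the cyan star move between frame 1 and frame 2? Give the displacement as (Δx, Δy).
(0.9, 0.3)

The cyan star was at (2.9, 8.1) in frame 1 and (3.8, 8.4) in frame 2.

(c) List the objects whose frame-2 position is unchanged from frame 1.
the blue pentagon, the orange triangle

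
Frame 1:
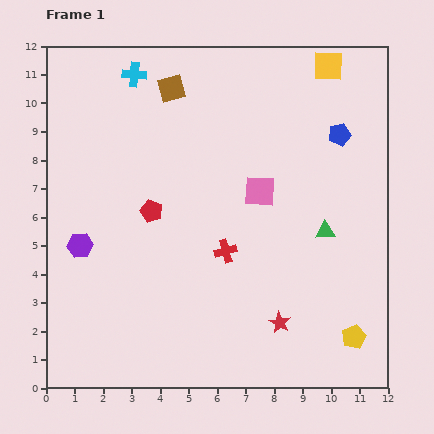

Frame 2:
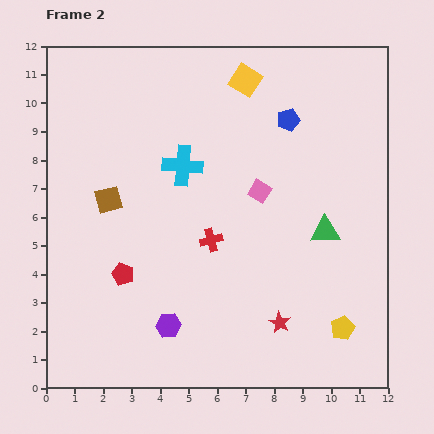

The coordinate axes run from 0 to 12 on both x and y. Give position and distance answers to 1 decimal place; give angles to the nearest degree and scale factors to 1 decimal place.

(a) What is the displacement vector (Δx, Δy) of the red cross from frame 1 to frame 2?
(-0.5, 0.4)

The red cross was at (6.3, 4.8) in frame 1 and (5.8, 5.2) in frame 2.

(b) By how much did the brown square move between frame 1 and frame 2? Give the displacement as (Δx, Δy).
(-2.2, -3.9)

The brown square was at (4.4, 10.5) in frame 1 and (2.2, 6.6) in frame 2.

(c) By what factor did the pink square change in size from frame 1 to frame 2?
0.7×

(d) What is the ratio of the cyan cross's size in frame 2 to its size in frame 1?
1.7×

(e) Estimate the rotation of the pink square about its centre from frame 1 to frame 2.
29° clockwise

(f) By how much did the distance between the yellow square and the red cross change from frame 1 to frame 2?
-1.7

Distance in frame 1: 7.4. Distance in frame 2: 5.7.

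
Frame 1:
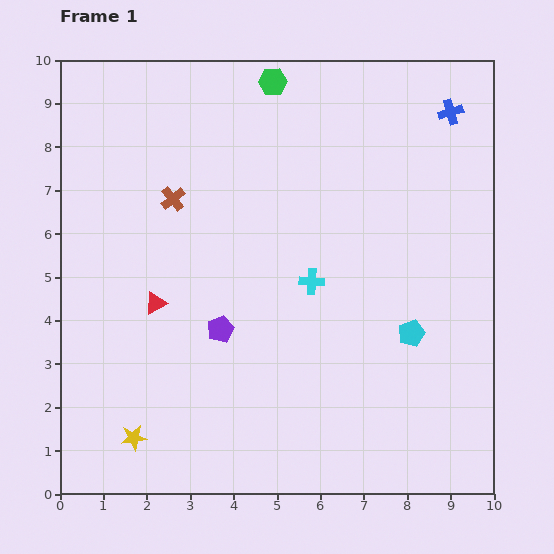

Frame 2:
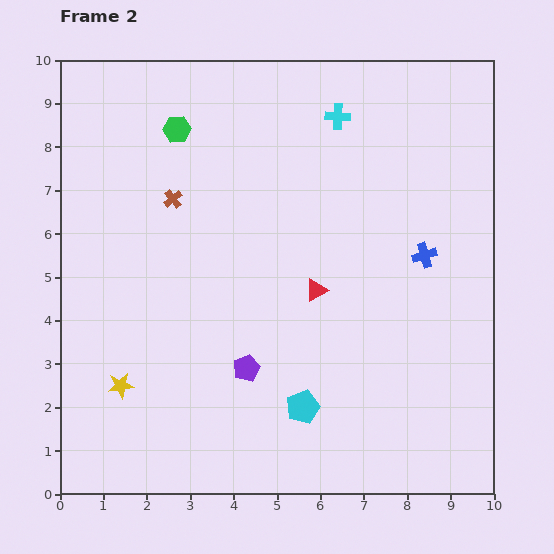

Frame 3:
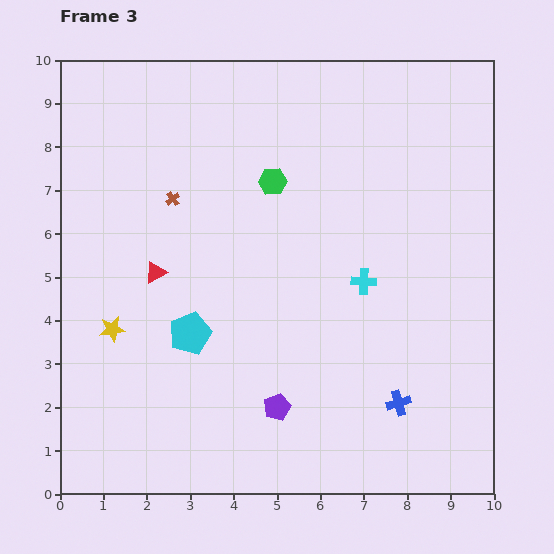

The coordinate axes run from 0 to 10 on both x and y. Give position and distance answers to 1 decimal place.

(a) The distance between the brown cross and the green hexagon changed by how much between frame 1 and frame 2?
-1.9

Distance in frame 1: 3.5. Distance in frame 2: 1.6.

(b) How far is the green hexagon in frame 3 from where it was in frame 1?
2.3

The green hexagon moved from (4.9, 9.5) to (4.9, 7.2), a distance of √(0.0² + 2.3²) ≈ 2.3.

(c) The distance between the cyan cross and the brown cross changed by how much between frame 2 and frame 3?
+0.6

Distance in frame 2: 4.2. Distance in frame 3: 4.8.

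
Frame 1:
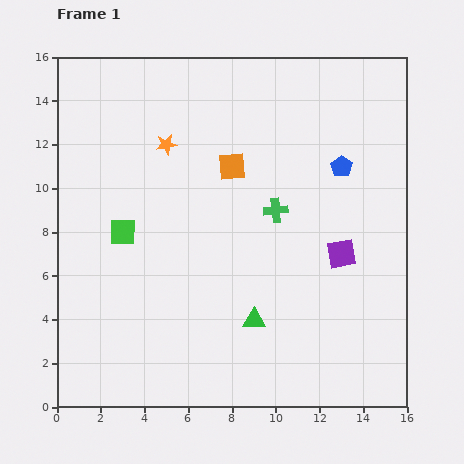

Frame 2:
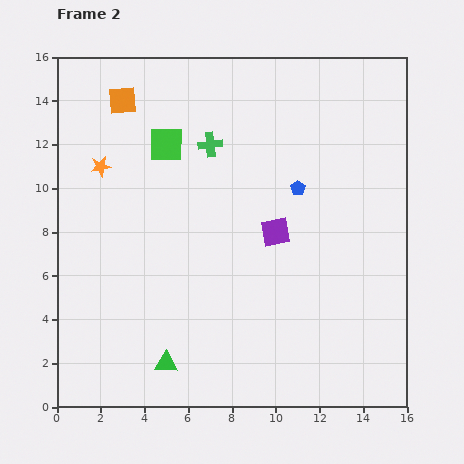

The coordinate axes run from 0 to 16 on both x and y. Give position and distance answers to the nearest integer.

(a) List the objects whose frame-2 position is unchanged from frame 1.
none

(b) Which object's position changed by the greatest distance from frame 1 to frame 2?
the orange square

(moved 6; next 4)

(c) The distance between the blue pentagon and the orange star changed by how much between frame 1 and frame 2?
+1

Distance in frame 1: 8. Distance in frame 2: 9.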